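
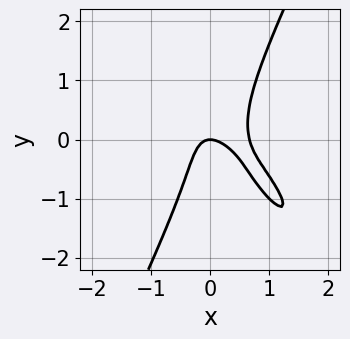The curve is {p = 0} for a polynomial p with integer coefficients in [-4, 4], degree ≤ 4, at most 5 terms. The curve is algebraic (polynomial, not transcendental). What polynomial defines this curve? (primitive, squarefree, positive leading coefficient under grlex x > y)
3*x^3 + 3*x^2*y - y^3 - 2*x^2 - y

Degree: a generic line meets the curve in up to 3 points, so deg p = 3.
From the visible intercepts: it crosses the y-axis at the gridline y = 0; it crosses the x-axis at the gridline x = 0.
The integer polynomial consistent with all of this is the stated p.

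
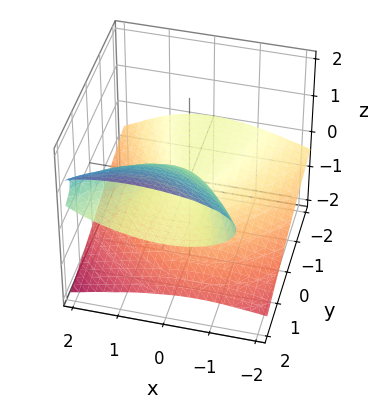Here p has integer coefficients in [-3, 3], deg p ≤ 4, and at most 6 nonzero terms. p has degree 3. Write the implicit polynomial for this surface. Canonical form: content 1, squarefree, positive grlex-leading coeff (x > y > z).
3*z^3 + x^2 - x*z - 3*y*z

The degree is 3 — a generic line meets the surface in up to 3 points.
From the axis intercepts and sections: it meets the x-axis at x = 0 (among the integer gridlines); every point of the y-axis in the box is on the surface.
Fitting integer coefficients to these (and the overall shape) gives p.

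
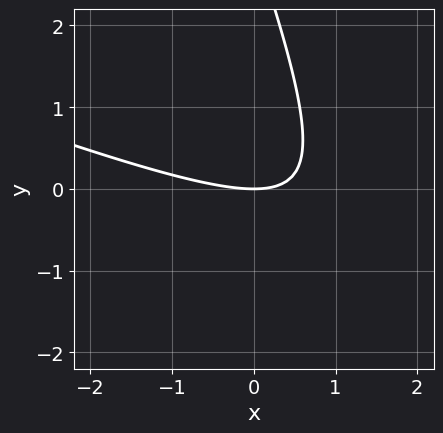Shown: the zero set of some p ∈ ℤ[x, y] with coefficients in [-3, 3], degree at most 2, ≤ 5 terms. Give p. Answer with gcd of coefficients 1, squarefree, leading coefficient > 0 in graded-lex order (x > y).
Degree: the shape is more complex than any degree-1 curve, so deg p = 2.
Observable constraints: it meets the y-axis at y = 0 (among the integer gridlines); one x-axis crossing is at x = 0.
Assembling these constraints gives the stated polynomial.

x^2 + 3*x*y + y^2 - 3*y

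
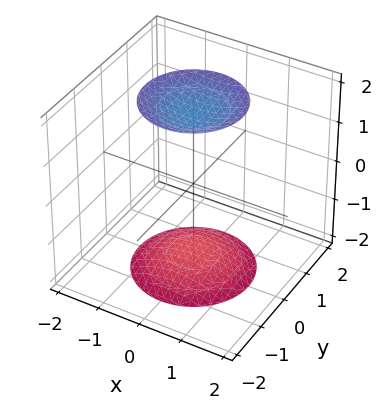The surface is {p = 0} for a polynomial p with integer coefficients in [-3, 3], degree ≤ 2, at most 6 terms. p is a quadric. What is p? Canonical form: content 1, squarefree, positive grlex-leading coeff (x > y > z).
x^2 + y^2 - z^2 + 3

I count 2 distinct pieces. Treating them together as one polynomial.
The degree is 2 — two sheets facing apart; a quadric.
Symmetries: it's symmetric under z → −z, forcing even powers of z; every cross-section ⟂ z is a circle, so x, y appear only via x² + y².
From the visible intercepts: a circular section at z = 2 has radius exactly 1; it misses every integer gridline on the y-axis.
Putting this together gives p.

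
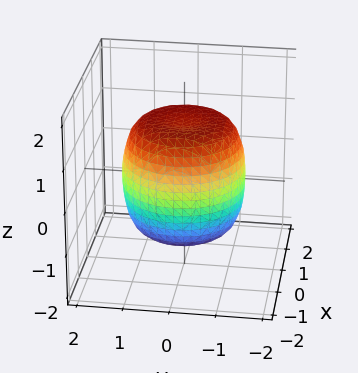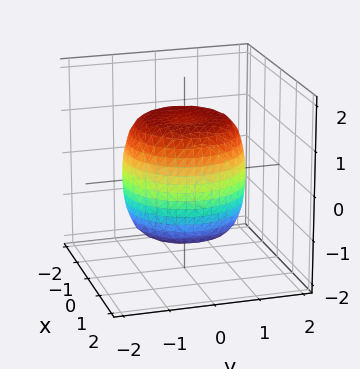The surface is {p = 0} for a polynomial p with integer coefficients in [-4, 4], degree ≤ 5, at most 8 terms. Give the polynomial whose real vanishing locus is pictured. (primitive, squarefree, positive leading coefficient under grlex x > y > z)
2*x^4 + 4*x^2*y^2 + 2*y^4 - 2*x^2 - 2*y^2 + 2*z^2 - 3

First, the degree is 4 — a generic line meets the surface in up to 4 points.
Then, symmetries: the surface is invariant under rotation about z: p = q(x² + y², z).
Then, reading off the gridlines: a circular section at z = -1 has radius between 1 and 2.
Finally, assembling these constraints gives the stated polynomial.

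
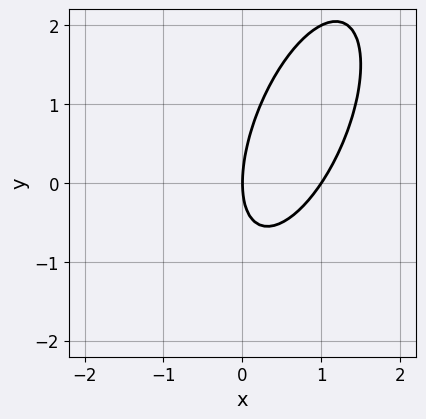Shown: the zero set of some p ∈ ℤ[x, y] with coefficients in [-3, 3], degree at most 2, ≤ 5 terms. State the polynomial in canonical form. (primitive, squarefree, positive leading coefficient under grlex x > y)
1. deg p = 2. No degree-1 curve has this shape.
2. Reading off the gridlines: among the integer gridlines, it crosses the x-axis at x ∈ {0, 1}; it crosses the y-axis at the gridline y = 0.
3. Matching integer coefficients to the picture gives p.

3*x^2 - 2*x*y + y^2 - 3*x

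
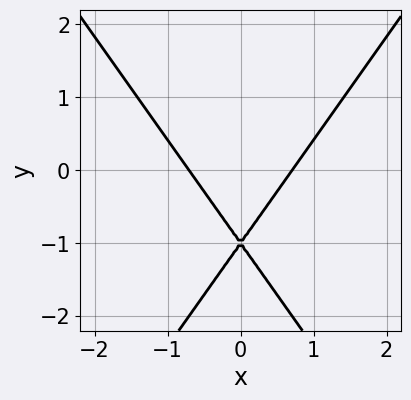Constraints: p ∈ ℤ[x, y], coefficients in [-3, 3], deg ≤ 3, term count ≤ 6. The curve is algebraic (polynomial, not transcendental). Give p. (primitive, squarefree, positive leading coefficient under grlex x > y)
2*x^2 - y^2 - 2*y - 1

(a) Degree: no degree-1 curve has this shape, so deg p = 2.
(b) Symmetries: it's symmetric under x → −x, forcing even powers of x.
(c) Reading off the gridlines: it meets the y-axis at y = -1 (among the integer gridlines).
(d) These observations pin down the coefficients.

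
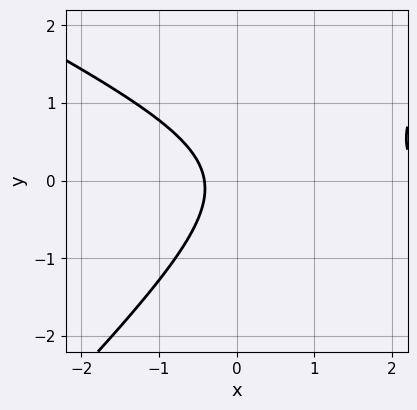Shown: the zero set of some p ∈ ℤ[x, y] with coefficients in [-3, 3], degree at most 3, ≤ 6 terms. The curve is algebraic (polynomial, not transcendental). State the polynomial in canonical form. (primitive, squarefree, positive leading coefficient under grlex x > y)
x^2 + x*y - 2*y^2 - 2*x - 1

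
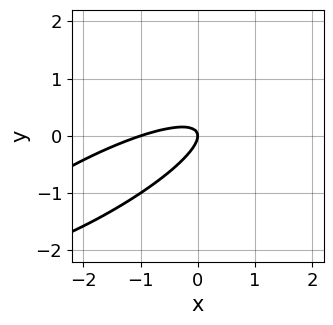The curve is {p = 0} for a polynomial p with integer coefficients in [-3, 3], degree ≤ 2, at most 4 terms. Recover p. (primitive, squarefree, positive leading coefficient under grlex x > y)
x^2 - 3*x*y + 3*y^2 + x

deg p = 2. A generic line meets the curve in up to 2 points.
Against the integer gridlines: the x-axis gridline crossings are at x ∈ {-1, 0}; it crosses the y-axis at the gridline y = 0.
Assembling these constraints gives the stated polynomial.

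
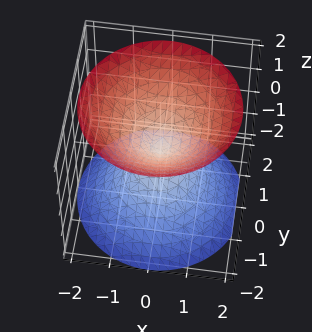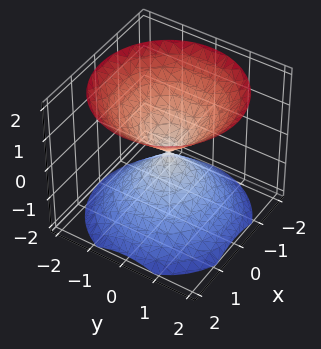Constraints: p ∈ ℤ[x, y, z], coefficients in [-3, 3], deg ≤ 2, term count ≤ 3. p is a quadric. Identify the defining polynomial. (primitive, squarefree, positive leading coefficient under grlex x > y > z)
x^2 + y^2 - z^2

1. I count 2 distinct pieces. Treating them together as one polynomial.
2. Degree: two nappes meeting at a single point; a quadric, so deg p = 2.
3. Symmetry: the z-axis is an axis of rotation, so x and y enter only as x² + y²; it's symmetric under z → −z, forcing even powers of z.
4. From the visible intercepts: it crosses the z-axis at the gridline z = 0; a circular section at z = -1 has radius exactly 1.
5. Solving for integer coefficients yields p as stated.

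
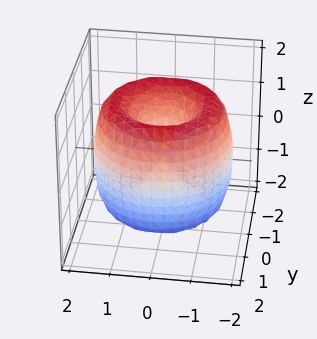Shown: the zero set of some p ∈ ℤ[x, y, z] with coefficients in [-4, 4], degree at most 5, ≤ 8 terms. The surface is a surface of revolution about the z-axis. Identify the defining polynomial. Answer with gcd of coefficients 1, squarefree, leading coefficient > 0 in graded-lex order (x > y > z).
x^4 + 2*x^2*y^2 + y^4 - 3*x^2 - 3*y^2 + z^2

(a) Degree: the shape is more complex than any degree-3 surface, so deg p = 4.
(b) Symmetry: every cross-section ⟂ z is a circle, so x, y appear only via x² + y².
(c) Checking where it meets the axes: a circular section at z = -1 has radius between 0 and 1; it crosses the x-axis at the gridline x = 0; it meets the y-axis at y = 0 (among the integer gridlines).
(d) These observations pin down the coefficients.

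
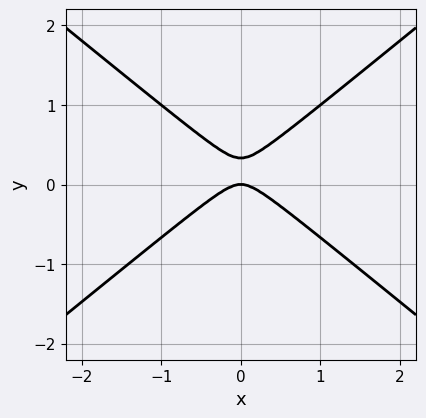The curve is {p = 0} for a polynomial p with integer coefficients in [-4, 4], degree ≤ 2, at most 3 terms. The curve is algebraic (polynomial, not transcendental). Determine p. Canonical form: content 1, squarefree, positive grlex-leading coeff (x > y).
2*x^2 - 3*y^2 + y

deg p = 2. A generic line meets the curve in up to 2 points.
Symmetries: it's symmetric under x → −x, forcing even powers of x.
Observable constraints: it crosses the x-axis at the gridline x = 0; it meets the y-axis at y = 0 (among the integer gridlines).
Fitting integer coefficients to these (and the overall shape) gives p.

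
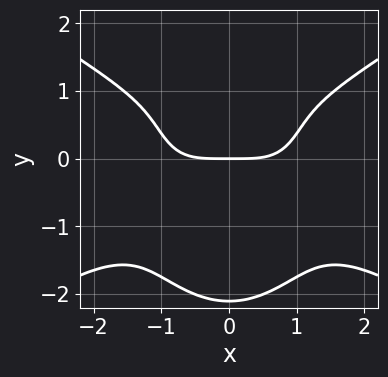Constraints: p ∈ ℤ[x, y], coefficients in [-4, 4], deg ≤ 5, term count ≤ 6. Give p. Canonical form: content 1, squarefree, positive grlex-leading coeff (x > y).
First, degree: a generic line meets the curve in up to 4 points, so deg p = 4.
Then, symmetries: it's symmetric under x → −x, forcing even powers of x.
Then, from the axis intercepts and sections: it meets the y-axis at y = 0 (among the integer gridlines); it meets the x-axis at x = 0 (among the integer gridlines).
Finally, fitting integer coefficients to these (and the overall shape) gives p.

x^4 - 2*x^2*y^2 - y^4 + 3*y^2 - 3*y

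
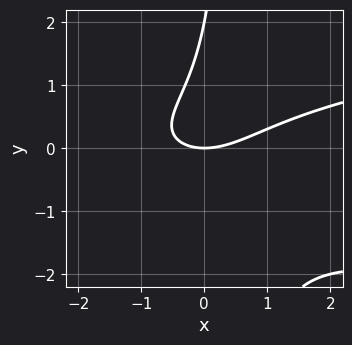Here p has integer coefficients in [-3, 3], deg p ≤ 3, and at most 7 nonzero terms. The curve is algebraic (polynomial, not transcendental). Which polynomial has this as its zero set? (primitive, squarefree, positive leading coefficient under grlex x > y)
1. Degree: the shape is more complex than any degree-2 curve, so deg p = 3.
2. From the axis intercepts and sections: among the integer gridlines, it crosses the y-axis at y ∈ {0, 2}; it meets the x-axis at x = 0 (among the integer gridlines).
3. Putting this together gives p.

2*x*y^2 - x^2 + x*y - y^2 + 2*y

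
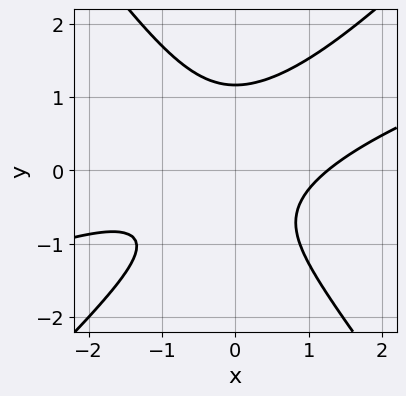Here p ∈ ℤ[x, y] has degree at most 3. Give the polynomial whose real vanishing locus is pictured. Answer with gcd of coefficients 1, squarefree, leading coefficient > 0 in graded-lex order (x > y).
x^3 - 3*x^2*y + 2*y^3 - y - 2

(a) Degree: the shape is more complex than any degree-2 curve, so deg p = 3.
(b) Putting this together gives p.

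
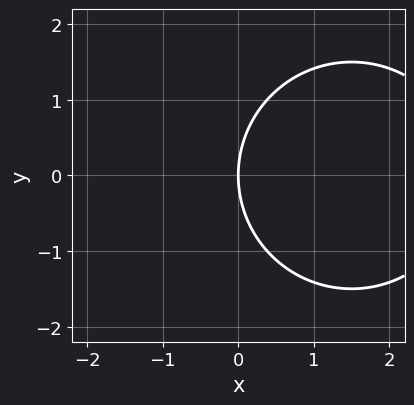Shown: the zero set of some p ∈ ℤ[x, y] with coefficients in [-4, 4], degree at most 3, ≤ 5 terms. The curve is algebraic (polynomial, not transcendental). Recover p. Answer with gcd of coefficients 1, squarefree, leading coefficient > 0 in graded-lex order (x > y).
x^2 + y^2 - 3*x

(a) Degree: the shape is more complex than any degree-1 curve, so deg p = 2.
(b) Symmetries: it's symmetric under y → −y, forcing even powers of y.
(c) From the visible intercepts: it crosses the y-axis at the gridline y = 0; it meets the x-axis at x = 0 (among the integer gridlines).
(d) Fitting integer coefficients to these (and the overall shape) gives p.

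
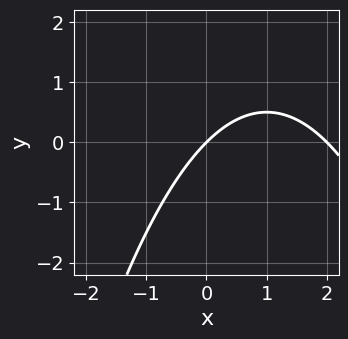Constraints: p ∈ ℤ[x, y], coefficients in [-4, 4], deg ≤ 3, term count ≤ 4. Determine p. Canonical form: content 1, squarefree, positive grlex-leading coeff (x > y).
x^2 - 2*x + 2*y

First, the degree is 2 — no degree-1 curve has this shape.
Then, observable constraints: it meets the y-axis at y = 0 (among the integer gridlines); among the integer gridlines, it crosses the x-axis at x ∈ {0, 2}.
Finally, fitting integer coefficients to these (and the overall shape) gives p.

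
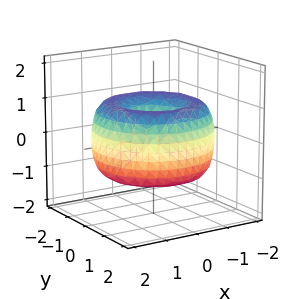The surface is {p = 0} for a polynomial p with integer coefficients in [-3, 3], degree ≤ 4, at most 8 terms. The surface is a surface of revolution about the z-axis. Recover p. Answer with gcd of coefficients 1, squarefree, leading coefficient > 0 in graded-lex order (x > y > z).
x^4 + 2*x^2*y^2 + y^4 - 3*x^2 - 3*y^2 + 2*z^2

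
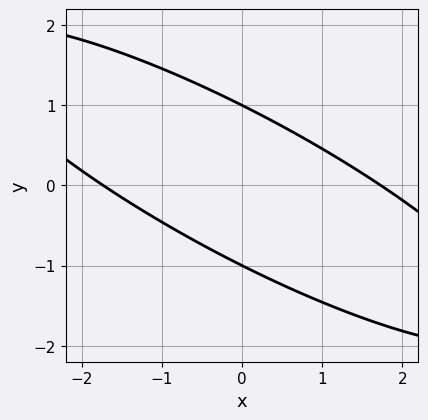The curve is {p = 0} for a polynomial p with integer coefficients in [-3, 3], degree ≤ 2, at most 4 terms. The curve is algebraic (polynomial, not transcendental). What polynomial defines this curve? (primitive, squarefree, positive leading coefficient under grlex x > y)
x^2 + 3*x*y + 3*y^2 - 3

deg p = 2.
Observable constraints: among the integer gridlines, it crosses the y-axis at y ∈ {-1, 1}.
Together with the visible shape, these determine p as stated.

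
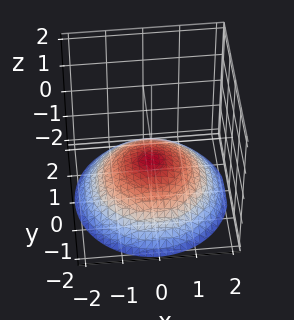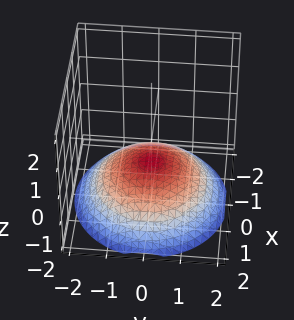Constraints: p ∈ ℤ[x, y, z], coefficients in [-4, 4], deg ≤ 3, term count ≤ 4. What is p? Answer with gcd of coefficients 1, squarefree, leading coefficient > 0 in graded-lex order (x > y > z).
x^2 + y^2 + 3*z + 2

1. Degree: no degree-1 surface has this shape, so deg p = 2.
2. Symmetry: the surface is invariant under rotation about z: p = q(x² + y², z).
3. Observable constraints: it misses every integer gridline on the x-axis; the surface avoids every integer y-axis point in the box; a circular section at z = -1 has radius exactly 1.
4. Fitting integer coefficients to these (and the overall shape) gives p.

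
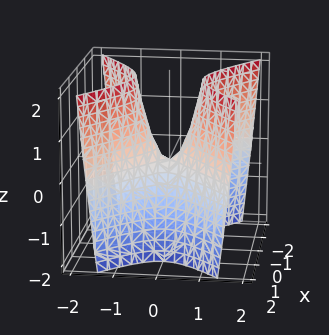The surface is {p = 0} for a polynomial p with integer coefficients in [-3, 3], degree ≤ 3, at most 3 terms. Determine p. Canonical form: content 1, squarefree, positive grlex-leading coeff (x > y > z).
2*x^2 - 3*y^2 + z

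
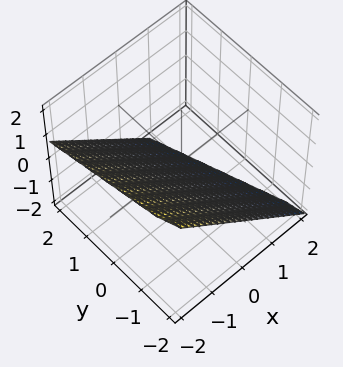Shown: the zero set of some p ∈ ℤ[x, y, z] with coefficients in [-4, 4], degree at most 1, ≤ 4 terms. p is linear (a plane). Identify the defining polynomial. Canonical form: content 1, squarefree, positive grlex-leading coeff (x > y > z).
(a) The degree is 1 — the surface is flat (a plane).
(b) Checking where it meets the axes: it crosses the y-axis at the gridline y = -2.
(c) These observations pin down the coefficients.

3*x + y + 3*z + 2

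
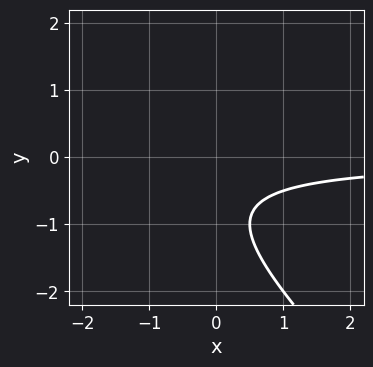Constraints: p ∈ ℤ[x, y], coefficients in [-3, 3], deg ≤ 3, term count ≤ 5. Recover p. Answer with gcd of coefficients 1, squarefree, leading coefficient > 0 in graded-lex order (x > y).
2*x*y + 2*y^2 + 3*y + 2

1. The degree is 2 — no degree-1 curve has this shape.
2. From the visible intercepts: the curve avoids every integer x-axis point in the box; the curve avoids every integer y-axis point in the box.
3. These observations pin down the coefficients.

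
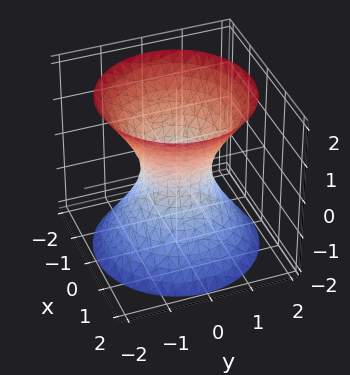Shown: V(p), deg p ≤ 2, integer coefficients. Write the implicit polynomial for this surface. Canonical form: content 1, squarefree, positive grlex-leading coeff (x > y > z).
3*x^2 + 3*y^2 - 2*z^2 - 2

Degree: one connected sheet with a waist; a quadric, so deg p = 2.
Symmetry: the z-axis is an axis of rotation, so x and y enter only as x² + y²; it's symmetric under z → −z, forcing even powers of z.
Checking where it meets the axes: the surface avoids every integer z-axis point in the box; a circular section at z = 0 has radius between 0 and 1.
Fitting integer coefficients to these (and the overall shape) gives p.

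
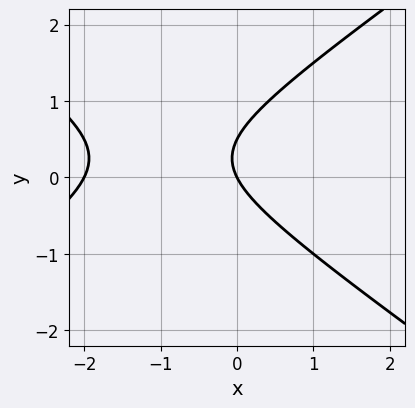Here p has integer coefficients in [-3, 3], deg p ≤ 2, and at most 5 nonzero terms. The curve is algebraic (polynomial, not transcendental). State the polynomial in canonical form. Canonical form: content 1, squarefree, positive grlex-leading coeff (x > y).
Degree: the shape is more complex than any degree-1 curve, so deg p = 2.
Observable constraints: the x-axis gridline crossings are at x ∈ {-2, 0}; it crosses the y-axis at the gridline y = 0.
These observations pin down the coefficients.

x^2 - 2*y^2 + 2*x + y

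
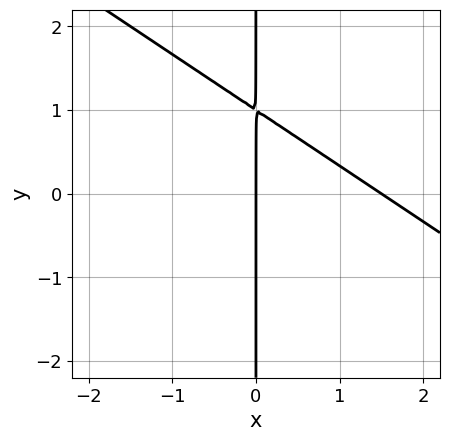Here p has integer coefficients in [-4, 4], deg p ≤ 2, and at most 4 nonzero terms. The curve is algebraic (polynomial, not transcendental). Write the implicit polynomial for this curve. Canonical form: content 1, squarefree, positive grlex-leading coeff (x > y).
2*x^2 + 3*x*y - 3*x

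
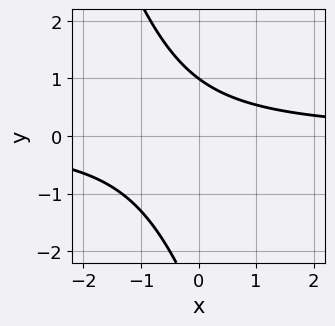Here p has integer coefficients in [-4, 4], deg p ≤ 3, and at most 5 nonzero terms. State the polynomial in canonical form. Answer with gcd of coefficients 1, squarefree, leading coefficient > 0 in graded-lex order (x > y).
3*x*y + y^2 + 2*y - 3

1. The degree is 2 — a generic line meets the curve in up to 2 points.
2. Observable constraints: one y-axis crossing is at y = 1; it misses every integer gridline on the x-axis.
3. The integer polynomial consistent with all of this is the stated p.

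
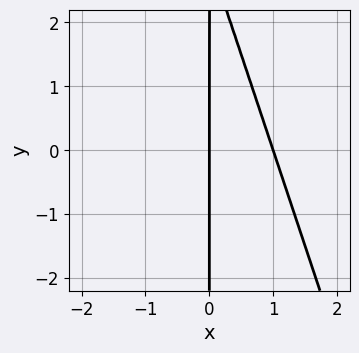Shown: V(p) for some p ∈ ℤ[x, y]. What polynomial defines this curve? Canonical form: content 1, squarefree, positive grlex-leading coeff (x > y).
First, deg p = 2. The shape is more complex than any degree-1 curve.
Next, observable constraints: the visible y-axis segment lies entirely on the curve; the x-axis gridline crossings are at x ∈ {0, 1}.
Finally, solving for integer coefficients yields p as stated.

3*x^2 + x*y - 3*x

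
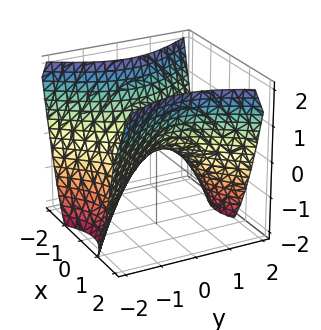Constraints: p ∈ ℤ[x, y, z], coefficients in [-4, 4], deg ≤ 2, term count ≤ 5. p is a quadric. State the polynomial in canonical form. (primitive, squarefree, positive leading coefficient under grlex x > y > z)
1. deg p = 2. A hyperbolic paraboloid; a quadric.
2. Symmetries: mirror symmetry x ↦ −x ⇒ only even powers of x; it's symmetric under y → −y, forcing even powers of y.
3. Checking where it meets the axes: one x-axis crossing is at x = 0; one z-axis crossing is at z = 0; it crosses the y-axis at the gridline y = 0.
4. Matching integer coefficients to the picture gives p.

3*x^2 - 2*y^2 - 3*z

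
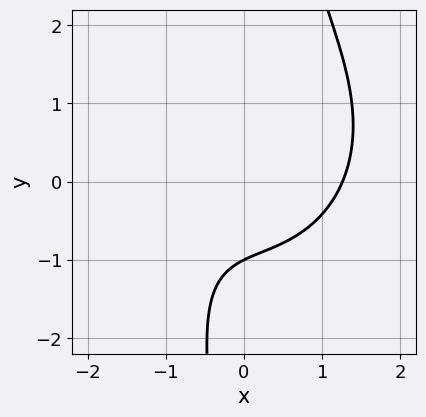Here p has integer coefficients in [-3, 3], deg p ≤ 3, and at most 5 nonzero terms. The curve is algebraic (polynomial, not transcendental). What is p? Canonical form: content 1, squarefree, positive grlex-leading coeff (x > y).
x^3 + x*y^2 - 2*y - 2

(a) deg p = 3. A generic line meets the curve in up to 3 points.
(b) From the visible intercepts: it meets the y-axis at y = -1 (among the integer gridlines).
(c) Putting this together gives p.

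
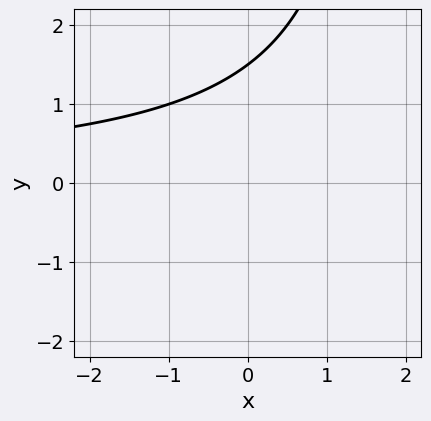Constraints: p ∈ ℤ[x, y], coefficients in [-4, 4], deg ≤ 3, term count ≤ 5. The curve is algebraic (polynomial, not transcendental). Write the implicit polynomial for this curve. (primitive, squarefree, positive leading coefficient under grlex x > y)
First, degree: a generic line meets the curve in up to 2 points, so deg p = 2.
Next, from the visible intercepts: it misses every integer gridline on the x-axis.
Finally, these observations pin down the coefficients.

x*y - 2*y + 3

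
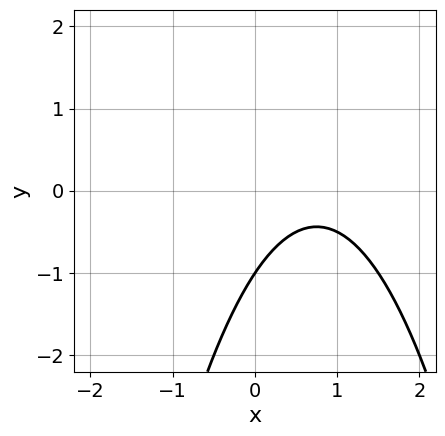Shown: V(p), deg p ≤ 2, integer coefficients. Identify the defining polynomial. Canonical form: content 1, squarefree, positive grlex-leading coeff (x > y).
(a) The degree is 2 — a generic line meets the curve in up to 2 points.
(b) Reading off the gridlines: the curve avoids every integer x-axis point in the box; it crosses the y-axis at the gridline y = -1.
(c) Solving for integer coefficients yields p as stated.

2*x^2 - 3*x + 2*y + 2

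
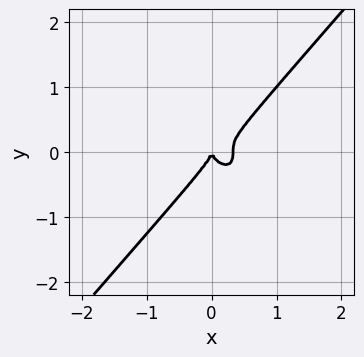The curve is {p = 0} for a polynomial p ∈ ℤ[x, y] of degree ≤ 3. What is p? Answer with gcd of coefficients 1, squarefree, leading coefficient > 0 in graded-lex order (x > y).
The degree is 3 — no degree-2 curve has this shape.
Against the integer gridlines: it crosses the y-axis at the gridline y = 0; it meets the x-axis at x = 0 (among the integer gridlines).
Putting this together gives p.

3*x^3 - 2*y^3 - x^2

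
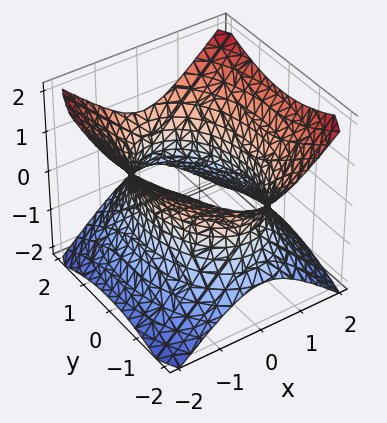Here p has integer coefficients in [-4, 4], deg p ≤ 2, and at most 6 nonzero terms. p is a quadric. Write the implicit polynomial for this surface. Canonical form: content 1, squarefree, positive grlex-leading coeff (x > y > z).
2*x^2 + y^2 - 2*z^2 - 3

1. Degree: one connected sheet with a waist; a quadric, so deg p = 2.
2. Symmetries: mirror symmetry x ↦ −x ⇒ only even powers of x; mirror symmetry z ↦ −z ⇒ only even powers of z; the y ↦ −y reflection is a symmetry, so y appears only in even powers.
3. From the visible intercepts: the surface avoids every integer z-axis point in the box.
4. The integer polynomial consistent with all of this is the stated p.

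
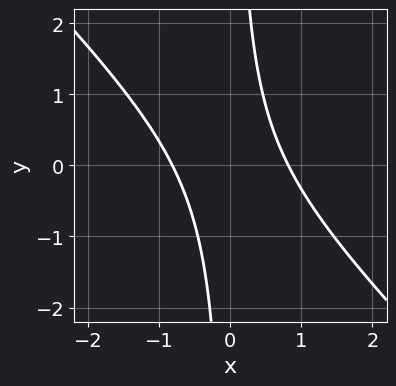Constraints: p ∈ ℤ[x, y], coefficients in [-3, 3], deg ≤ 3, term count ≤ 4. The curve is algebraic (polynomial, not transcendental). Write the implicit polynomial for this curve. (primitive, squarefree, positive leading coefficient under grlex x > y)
First, deg p = 2.
Then, from the axis intercepts and sections: the curve avoids every integer y-axis point in the box.
Finally, these observations pin down the coefficients.

3*x^2 + 3*x*y - 2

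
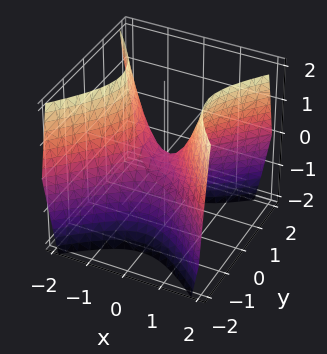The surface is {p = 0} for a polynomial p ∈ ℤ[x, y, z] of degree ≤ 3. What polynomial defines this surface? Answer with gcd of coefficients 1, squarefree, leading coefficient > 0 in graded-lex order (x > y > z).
3*x^2 - 3*y^2 - 2*z

(a) deg p = 2. A hyperbolic paraboloid; a quadric.
(b) Symmetries: mirror symmetry y ↦ −y ⇒ only even powers of y; the x ↦ −x reflection is a symmetry, so x appears only in even powers.
(c) Checking where it meets the axes: one x-axis crossing is at x = 0; it meets the z-axis at z = 0 (among the integer gridlines).
(d) Solving for integer coefficients yields p as stated.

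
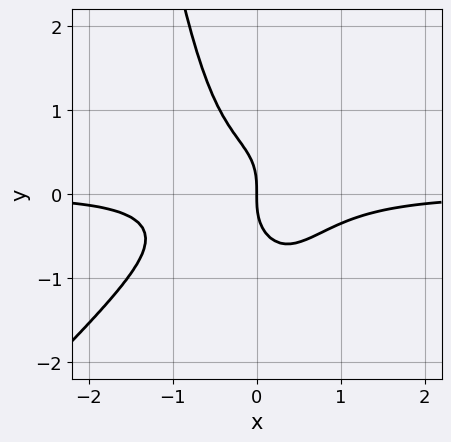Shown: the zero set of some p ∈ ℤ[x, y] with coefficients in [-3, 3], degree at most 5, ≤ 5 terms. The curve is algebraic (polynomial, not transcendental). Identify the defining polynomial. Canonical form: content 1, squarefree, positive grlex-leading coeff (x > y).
First, deg p = 4.
Next, from the axis intercepts and sections: one y-axis crossing is at y = 0; it meets the x-axis at x = 0 (among the integer gridlines).
Finally, matching integer coefficients to the picture gives p.

2*x^3*y - 2*x^2*y^2 + y^3 + x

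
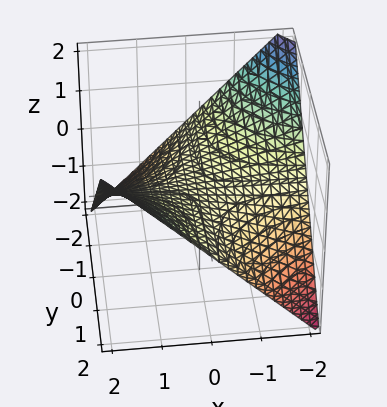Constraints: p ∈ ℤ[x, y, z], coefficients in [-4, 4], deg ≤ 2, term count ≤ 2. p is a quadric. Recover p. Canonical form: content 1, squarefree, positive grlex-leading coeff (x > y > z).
(a) Degree: a hyperbolic paraboloid; a quadric, so deg p = 2.
(b) Against the integer gridlines: the visible y-axis segment lies entirely on the surface; the visible x-axis segment lies entirely on the surface; it meets the z-axis at z = 0 (among the integer gridlines).
(c) Assembling these constraints gives the stated polynomial.

x*y - 2*z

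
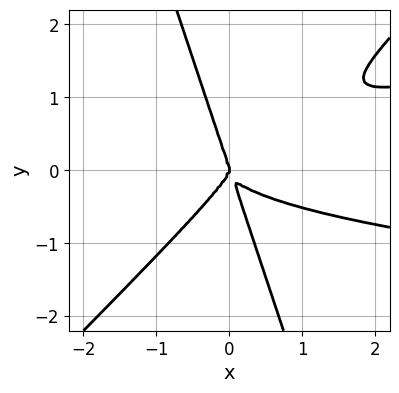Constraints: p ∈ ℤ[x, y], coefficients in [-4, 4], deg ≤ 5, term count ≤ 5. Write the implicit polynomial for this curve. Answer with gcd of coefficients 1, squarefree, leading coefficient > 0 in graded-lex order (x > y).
3*x^2*y^2 - 2*x*y^3 - y^4 - x^3

deg p = 4. No degree-3 curve has this shape.
Against the integer gridlines: one y-axis crossing is at y = 0; it meets the x-axis at x = 0 (among the integer gridlines).
The integer polynomial consistent with all of this is the stated p.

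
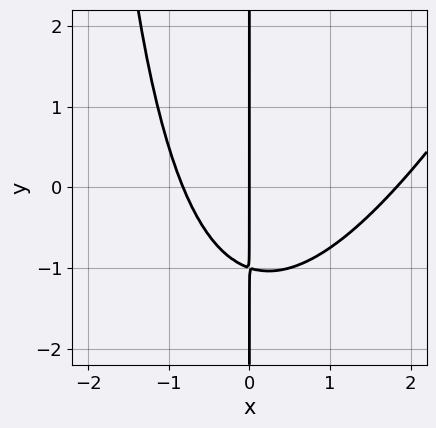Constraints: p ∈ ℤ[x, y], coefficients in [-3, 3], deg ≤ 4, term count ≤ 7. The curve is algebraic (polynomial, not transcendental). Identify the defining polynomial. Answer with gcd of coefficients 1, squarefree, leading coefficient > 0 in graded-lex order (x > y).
2*x^3 - x^2*y - 2*x^2 - 3*x*y - 3*x

(a) The degree is 3 — the shape is more complex than any degree-2 curve.
(b) From the axis intercepts and sections: one x-axis crossing is at x = 0; the visible y-axis segment lies entirely on the curve.
(c) These observations pin down the coefficients.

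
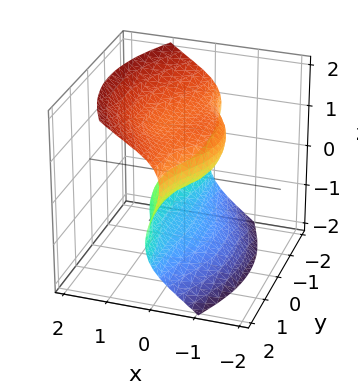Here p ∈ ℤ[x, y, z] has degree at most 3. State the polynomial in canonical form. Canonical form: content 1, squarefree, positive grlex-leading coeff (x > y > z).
3*x^3 + 2*x*y^2 - 2*z^3 - x*z + 3*z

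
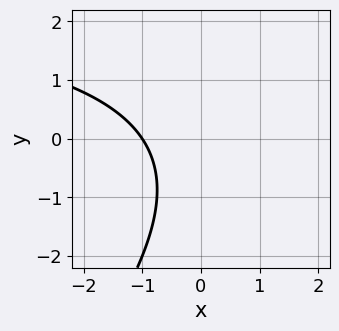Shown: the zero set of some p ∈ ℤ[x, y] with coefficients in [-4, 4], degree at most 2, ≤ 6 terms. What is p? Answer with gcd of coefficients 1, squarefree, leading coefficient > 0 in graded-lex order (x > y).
(a) deg p = 2. The shape is more complex than any degree-1 curve.
(b) From the axis intercepts and sections: no y-intercept at any integer in the box; one x-axis crossing is at x = -1.
(c) Putting this together gives p.

x*y - y^2 - 3*x - y - 3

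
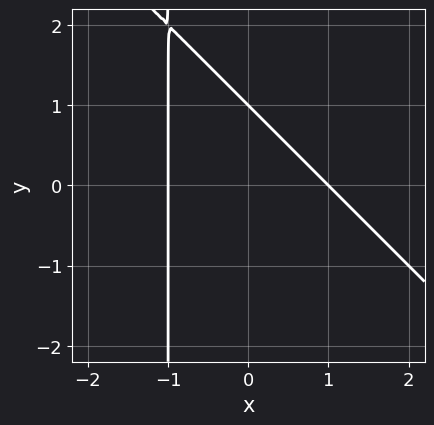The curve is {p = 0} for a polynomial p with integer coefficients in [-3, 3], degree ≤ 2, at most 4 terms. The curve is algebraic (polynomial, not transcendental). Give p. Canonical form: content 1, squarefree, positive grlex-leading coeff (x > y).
x^2 + x*y + y - 1

Degree: no degree-1 curve has this shape, so deg p = 2.
Observable constraints: one y-axis crossing is at y = 1; among the integer gridlines, it crosses the x-axis at x ∈ {-1, 1}.
Solving for integer coefficients yields p as stated.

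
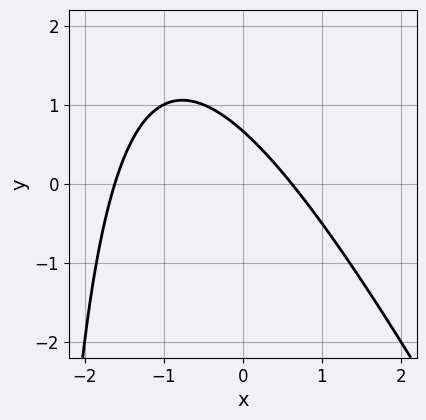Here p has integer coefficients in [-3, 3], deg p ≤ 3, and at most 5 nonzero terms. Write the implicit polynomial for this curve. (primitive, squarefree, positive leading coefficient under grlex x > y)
1. The degree is 2 — the shape is more complex than any degree-1 curve.
2. The integer polynomial consistent with all of this is the stated p.

2*x^2 + x*y + 2*x + 3*y - 2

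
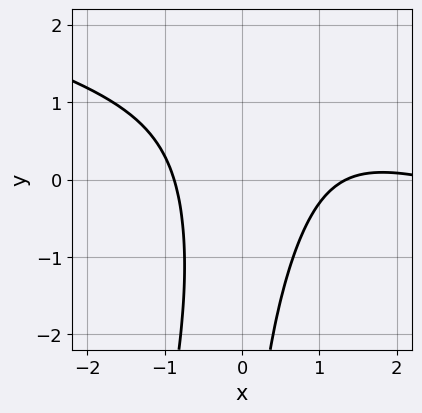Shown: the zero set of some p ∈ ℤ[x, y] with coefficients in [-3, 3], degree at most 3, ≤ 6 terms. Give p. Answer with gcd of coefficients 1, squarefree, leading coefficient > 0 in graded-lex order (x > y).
Degree: no degree-2 curve has this shape, so deg p = 3.
Against the integer gridlines: no y-intercept at any integer in the box.
Assembling these constraints gives the stated polynomial.

x^3 + 3*x^2*y - x*y^2 - 3*x^2 + 3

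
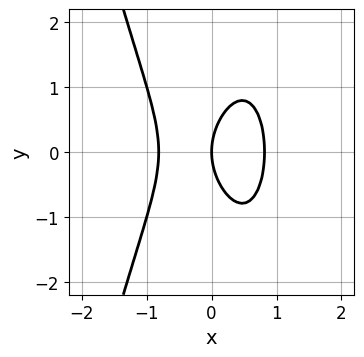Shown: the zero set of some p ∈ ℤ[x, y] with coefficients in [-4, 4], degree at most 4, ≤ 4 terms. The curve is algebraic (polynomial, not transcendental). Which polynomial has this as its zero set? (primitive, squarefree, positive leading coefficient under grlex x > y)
3*x^3 + y^2 - 2*x

First, deg p = 3.
Then, symmetries: mirror symmetry y ↦ −y ⇒ only even powers of y.
Next, checking where it meets the axes: it meets the x-axis at x = 0 (among the integer gridlines); it meets the y-axis at y = 0 (among the integer gridlines).
Finally, fitting integer coefficients to these (and the overall shape) gives p.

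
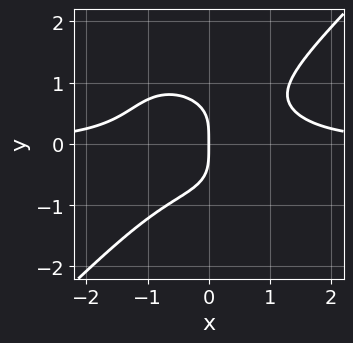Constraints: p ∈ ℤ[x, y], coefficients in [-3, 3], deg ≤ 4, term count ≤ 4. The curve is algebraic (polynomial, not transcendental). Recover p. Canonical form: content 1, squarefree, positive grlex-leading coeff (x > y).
x^3*y - y^4 - x

Degree: no degree-3 curve has this shape, so deg p = 4.
Reading off the gridlines: it meets the x-axis at x = 0 (among the integer gridlines); it meets the y-axis at y = 0 (among the integer gridlines).
Solving for integer coefficients yields p as stated.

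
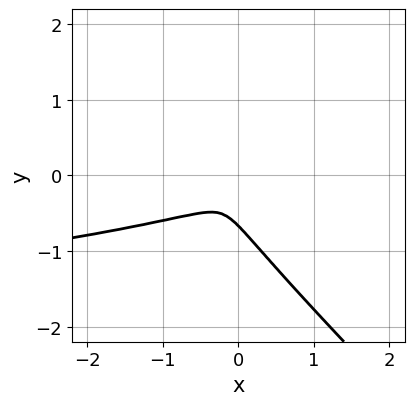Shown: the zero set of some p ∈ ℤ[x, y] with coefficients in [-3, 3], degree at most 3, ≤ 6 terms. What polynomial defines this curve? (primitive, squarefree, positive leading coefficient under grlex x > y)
3*x*y^2 + 3*y^3 + x^2 + 2*y^2

(a) Degree: the shape is more complex than any degree-2 curve, so deg p = 3.
(b) Solving for integer coefficients yields p as stated.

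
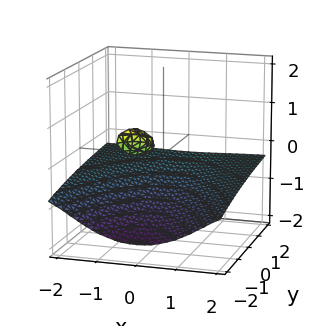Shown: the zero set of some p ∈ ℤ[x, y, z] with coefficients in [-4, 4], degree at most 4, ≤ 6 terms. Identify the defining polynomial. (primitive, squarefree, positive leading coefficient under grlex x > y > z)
(a) The picture has 2 separate pieces.
(b) The degree is 3 — a generic line meets the surface in up to 3 points.
(c) Observable constraints: no y-intercept at any integer in the box; it meets the z-axis at z = -1 (among the integer gridlines).
(d) Together with the visible shape, these determine p as stated.

3*x^2*z + 3*z^3 + x^2 + 3*y*z + 3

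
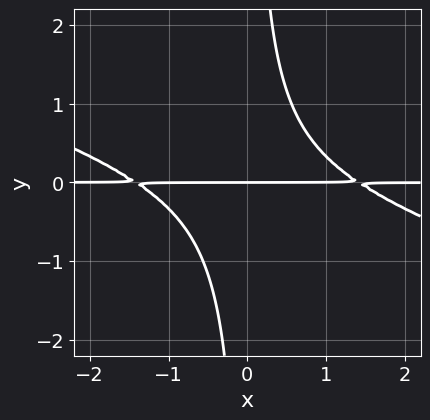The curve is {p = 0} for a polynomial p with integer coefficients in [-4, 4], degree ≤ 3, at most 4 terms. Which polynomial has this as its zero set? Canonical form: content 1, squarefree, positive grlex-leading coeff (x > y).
x^2*y + 3*x*y^2 - 2*y

(a) Degree: the shape is more complex than any degree-2 curve, so deg p = 3.
(b) From the axis intercepts and sections: the visible x-axis segment lies entirely on the curve; one y-axis crossing is at y = 0.
(c) Putting this together gives p.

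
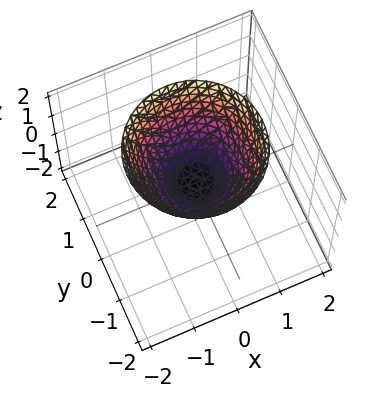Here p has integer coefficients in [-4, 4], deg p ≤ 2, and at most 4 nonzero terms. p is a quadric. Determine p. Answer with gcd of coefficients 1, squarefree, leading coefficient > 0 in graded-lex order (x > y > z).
(a) deg p = 2. A single bowl opening along one axis; a quadric.
(b) Symmetry: the z-axis is an axis of rotation, so x and y enter only as x² + y².
(c) From the visible intercepts: a circular section at z = 2 has radius between 1 and 2; it crosses the y-axis at the gridline y = 0.
(d) Putting this together gives p.

x^2 + y^2 - z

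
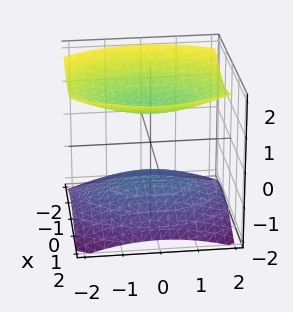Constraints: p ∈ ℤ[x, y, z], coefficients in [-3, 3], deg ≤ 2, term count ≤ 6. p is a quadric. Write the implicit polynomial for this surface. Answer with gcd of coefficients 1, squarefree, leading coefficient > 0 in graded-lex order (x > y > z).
2*x^2 + y^2 - 3*z^2 + 3

First, there are 2 components. They look like related sheets of one shape, so recover p as a whole.
Next, deg p = 2. Two separate bowl-shaped sheets opening away from each other; a quadric.
Then, symmetries: mirror symmetry x ↦ −x ⇒ only even powers of x; it's symmetric under z → −z, forcing even powers of z; the y ↦ −y reflection is a symmetry, so y appears only in even powers.
Next, observable constraints: among the integer gridlines, it crosses the z-axis at z ∈ {-1, 1}; no x-intercept at any integer in the box.
Finally, assembling these constraints gives the stated polynomial.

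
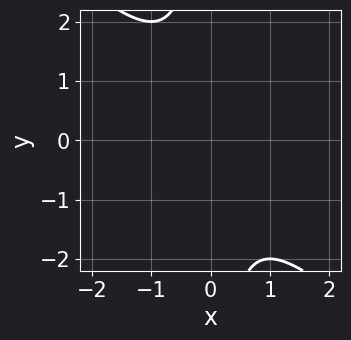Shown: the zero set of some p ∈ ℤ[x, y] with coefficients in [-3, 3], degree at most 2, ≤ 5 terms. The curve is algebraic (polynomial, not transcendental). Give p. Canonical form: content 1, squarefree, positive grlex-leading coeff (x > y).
1. The degree is 2 — a generic line meets the curve in up to 2 points.
2. Reading off the gridlines: the curve avoids every integer y-axis point in the box; the curve avoids every integer x-axis point in the box.
3. These observations pin down the coefficients.

x^2 + x*y + 1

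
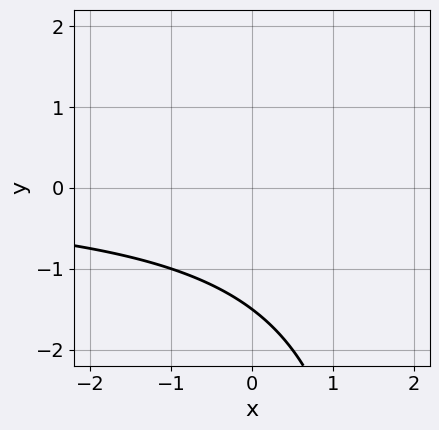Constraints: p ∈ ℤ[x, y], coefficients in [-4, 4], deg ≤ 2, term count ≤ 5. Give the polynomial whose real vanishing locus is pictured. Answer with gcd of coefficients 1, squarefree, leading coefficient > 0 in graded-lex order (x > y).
x*y - 2*y - 3

(a) The degree is 2 — a generic line meets the curve in up to 2 points.
(b) Checking where it meets the axes: it misses every integer gridline on the x-axis.
(c) Fitting integer coefficients to these (and the overall shape) gives p.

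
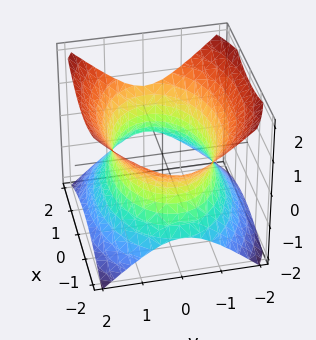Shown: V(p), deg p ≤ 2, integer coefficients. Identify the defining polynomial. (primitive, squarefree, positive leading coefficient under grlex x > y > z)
x^2 + 2*y^2 - 2*z^2 - 3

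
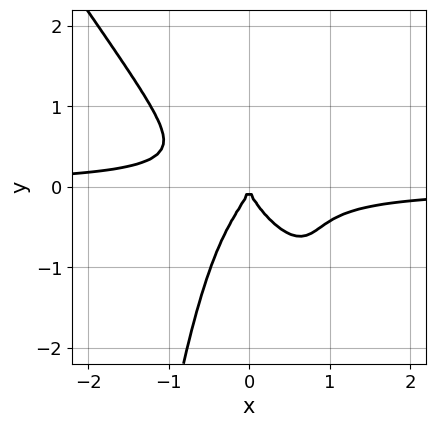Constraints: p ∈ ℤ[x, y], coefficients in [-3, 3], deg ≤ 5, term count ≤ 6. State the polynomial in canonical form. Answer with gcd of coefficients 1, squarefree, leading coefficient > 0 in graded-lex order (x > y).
3*x^3*y + 2*x^2*y^2 + y^3 + x^2

First, deg p = 4.
Then, from the axis intercepts and sections: one y-axis crossing is at y = 0; it crosses the x-axis at the gridline x = 0.
Finally, matching integer coefficients to the picture gives p.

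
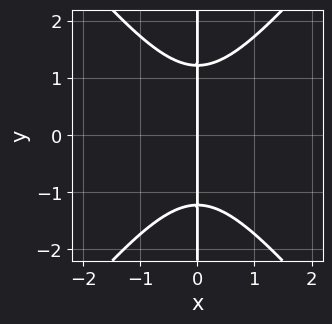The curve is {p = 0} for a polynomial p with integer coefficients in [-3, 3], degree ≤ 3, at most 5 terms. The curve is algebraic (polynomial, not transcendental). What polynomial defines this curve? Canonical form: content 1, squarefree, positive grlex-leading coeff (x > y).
3*x^3 - 2*x*y^2 + 3*x

1. The degree is 3 — no degree-2 curve has this shape.
2. Symmetries: the y ↦ −y reflection is a symmetry, so y appears only in even powers.
3. From the visible intercepts: it meets the x-axis at x = 0 (among the integer gridlines); every point of the y-axis in the box is on the curve.
4. Assembling these constraints gives the stated polynomial.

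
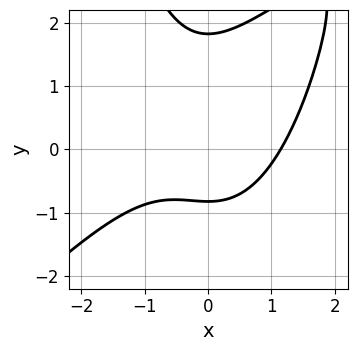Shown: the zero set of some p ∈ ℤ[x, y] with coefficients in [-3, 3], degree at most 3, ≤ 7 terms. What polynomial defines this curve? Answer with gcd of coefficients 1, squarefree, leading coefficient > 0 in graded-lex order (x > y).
deg p = 3.
Solving for integer coefficients yields p as stated.

2*x^3 - 2*x^2*y + 2*y^2 - 2*y - 3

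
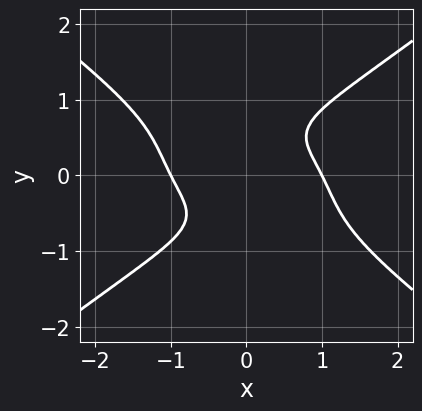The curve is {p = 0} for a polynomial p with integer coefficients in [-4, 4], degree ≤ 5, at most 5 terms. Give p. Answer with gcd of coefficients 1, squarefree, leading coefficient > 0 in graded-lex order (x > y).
x^4 - 3*y^4 + 2*x*y - 1

First, deg p = 4.
Next, against the integer gridlines: the x-axis gridline crossings are at x ∈ {-1, 1}; it misses every integer gridline on the y-axis.
Finally, solving for integer coefficients yields p as stated.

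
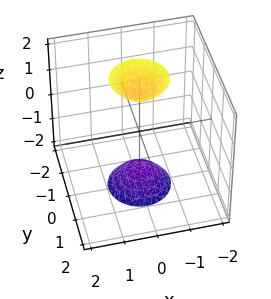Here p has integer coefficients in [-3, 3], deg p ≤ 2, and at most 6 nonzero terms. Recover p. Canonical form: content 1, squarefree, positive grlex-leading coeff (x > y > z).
I count 2 distinct pieces. They look like related sheets of one shape, so recover p as a whole.
deg p = 2. A generic line meets the surface in up to 2 points.
Symmetry: the z-axis is an axis of rotation, so x and y enter only as x² + y².
Reading off the gridlines: a circular section at z = 2 has radius between 0 and 1; no y-intercept at any integer in the box; it misses every integer gridline on the x-axis.
The integer polynomial consistent with all of this is the stated p.

3*x^2 + 3*y^2 - z^2 + 2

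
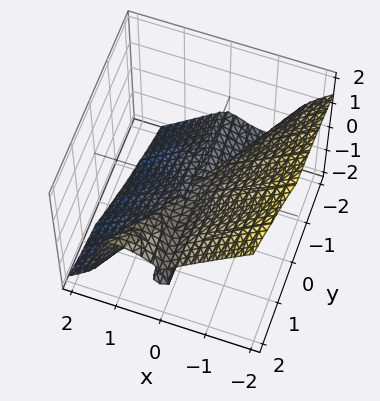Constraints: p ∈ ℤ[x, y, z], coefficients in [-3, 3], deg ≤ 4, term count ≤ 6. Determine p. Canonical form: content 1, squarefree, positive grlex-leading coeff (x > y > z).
3*x^3 - 2*x^2*y + 3*z^3 + 2*z^2

1. The degree is 3 — no degree-2 surface has this shape.
2. Reading off the gridlines: the visible y-axis segment lies entirely on the surface; one x-axis crossing is at x = 0; one z-axis crossing is at z = 0.
3. The integer polynomial consistent with all of this is the stated p.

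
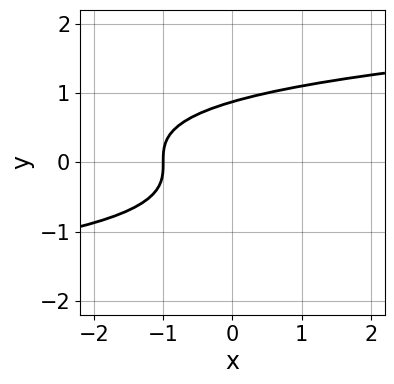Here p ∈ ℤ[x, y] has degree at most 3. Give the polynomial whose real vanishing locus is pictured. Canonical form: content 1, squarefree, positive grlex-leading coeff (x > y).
3*y^3 - 2*x - 2

(a) Degree: the shape is more complex than any degree-2 curve, so deg p = 3.
(b) Against the integer gridlines: it meets the x-axis at x = -1 (among the integer gridlines).
(c) Solving for integer coefficients yields p as stated.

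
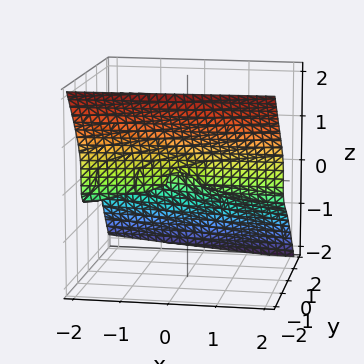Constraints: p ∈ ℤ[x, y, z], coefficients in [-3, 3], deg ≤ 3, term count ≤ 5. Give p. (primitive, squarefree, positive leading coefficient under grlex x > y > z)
3*y^3 + 2*z^3 + x*y - 2*y^2

First, degree: a generic line meets the surface in up to 3 points, so deg p = 3.
Next, against the integer gridlines: it meets the z-axis at z = 0 (among the integer gridlines); every point of the x-axis in the box is on the surface.
Finally, matching integer coefficients to the picture gives p.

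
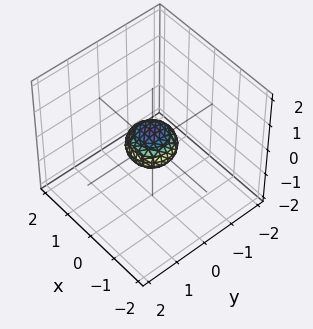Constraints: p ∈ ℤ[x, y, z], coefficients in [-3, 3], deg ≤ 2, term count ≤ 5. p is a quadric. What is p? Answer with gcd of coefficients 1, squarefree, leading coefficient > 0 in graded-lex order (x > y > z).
1. The degree is 2 — bounded and convex; a quadric.
2. Symmetries: the z ↦ −z reflection is a symmetry, so z appears only in even powers; rotational symmetry about the z-axis ⇒ p depends on x, y only through x² + y².
3. Checking where it meets the axes: a circular section at z = 0 has radius between 0 and 1.
4. Fitting integer coefficients to these (and the overall shape) gives p.

2*x^2 + 2*y^2 + 3*z^2 - 1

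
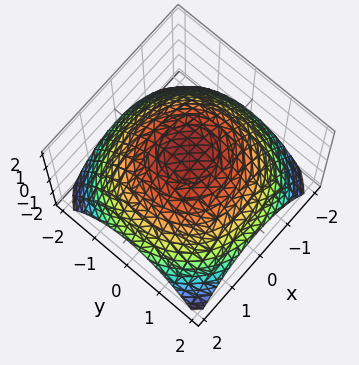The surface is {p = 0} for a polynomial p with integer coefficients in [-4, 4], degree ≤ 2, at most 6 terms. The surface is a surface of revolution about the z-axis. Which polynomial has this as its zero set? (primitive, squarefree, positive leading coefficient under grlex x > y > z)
x^2 + y^2 + 2*z - 3

(a) deg p = 2. A generic line meets the surface in up to 2 points.
(b) By symmetry, the surface is invariant under rotation about z: p = q(x² + y², z).
(c) Observable constraints: a circular section at z = 0 has radius between 1 and 2.
(d) These observations pin down the coefficients.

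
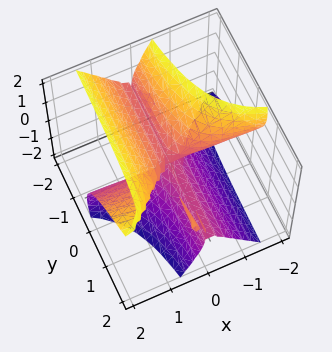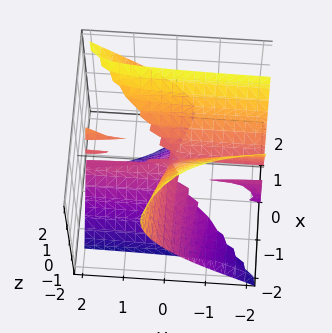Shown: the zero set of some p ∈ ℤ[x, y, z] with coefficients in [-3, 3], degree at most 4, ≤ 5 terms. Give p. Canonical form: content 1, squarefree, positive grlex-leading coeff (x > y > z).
There are 3 components. They look like related sheets of one shape, so recover p as a whole.
deg p = 3. The shape is more complex than any degree-2 surface.
Observable constraints: every point of the y-axis in the box is on the surface; one z-axis crossing is at z = 0; every point of the x-axis in the box is on the surface.
Together with the visible shape, these determine p as stated.

3*x^2*y - 2*x^2*z - 2*x*y*z + z^3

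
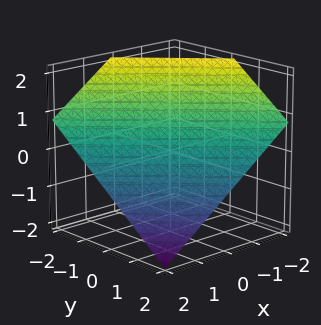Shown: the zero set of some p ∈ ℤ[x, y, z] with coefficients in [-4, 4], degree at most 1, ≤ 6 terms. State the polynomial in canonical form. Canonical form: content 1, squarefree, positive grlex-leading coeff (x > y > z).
2*x + 2*y + 3*z - 2

1. The degree is 1 — every cross-section is a straight line — this is a plane.
2. Reading off the gridlines: it meets the y-axis at y = 1 (among the integer gridlines); one x-axis crossing is at x = 1.
3. Putting this together gives p.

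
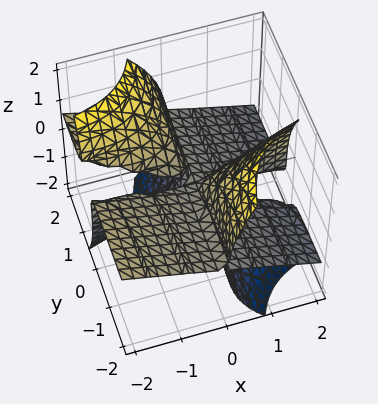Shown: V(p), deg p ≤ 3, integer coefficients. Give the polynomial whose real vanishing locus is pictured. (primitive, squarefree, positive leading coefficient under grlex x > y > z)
I count 3 distinct pieces. They look like related sheets of one shape, so recover p as a whole.
Degree: no degree-2 surface has this shape, so deg p = 3.
Reading off the gridlines: the visible x-axis segment lies entirely on the surface; every point of the y-axis in the box is on the surface.
Assembling these constraints gives the stated polynomial.

x^2*y + 3*x*y*z + z^3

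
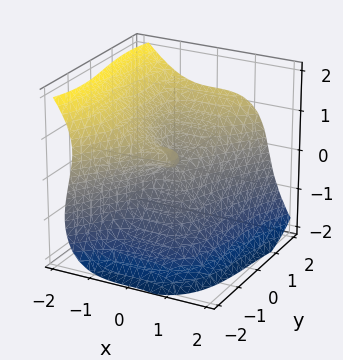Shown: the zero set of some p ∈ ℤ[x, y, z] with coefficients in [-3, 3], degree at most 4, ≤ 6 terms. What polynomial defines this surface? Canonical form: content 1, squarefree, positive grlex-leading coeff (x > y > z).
1. deg p = 3.
2. Checking where it meets the axes: one y-axis crossing is at y = 0; one z-axis crossing is at z = 0; one x-axis crossing is at x = 0.
3. Solving for integer coefficients yields p as stated.

3*x^3 - y^3 + 2*z^3 + 2*y*z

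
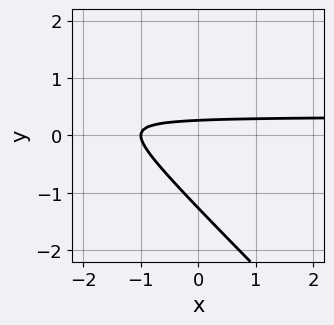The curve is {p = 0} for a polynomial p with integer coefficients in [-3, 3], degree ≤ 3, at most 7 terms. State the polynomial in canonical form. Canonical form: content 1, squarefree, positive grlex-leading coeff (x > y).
3*x*y + 3*y^2 - x + 3*y - 1

First, degree: a generic line meets the curve in up to 2 points, so deg p = 2.
Next, reading off the gridlines: it crosses the x-axis at the gridline x = -1.
Finally, fitting integer coefficients to these (and the overall shape) gives p.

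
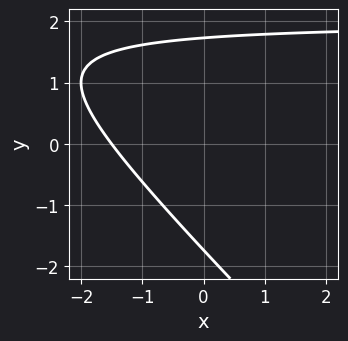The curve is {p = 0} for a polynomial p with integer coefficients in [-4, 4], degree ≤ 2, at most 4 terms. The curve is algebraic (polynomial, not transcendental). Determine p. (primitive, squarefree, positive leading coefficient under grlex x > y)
x*y + y^2 - 2*x - 3

First, deg p = 2.
Finally, putting this together gives p.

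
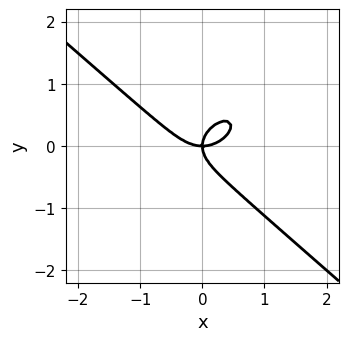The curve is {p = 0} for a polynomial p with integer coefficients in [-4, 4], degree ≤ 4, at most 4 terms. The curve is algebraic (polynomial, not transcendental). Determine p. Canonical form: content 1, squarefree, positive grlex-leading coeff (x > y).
2*x^3 + 3*y^3 - 2*x*y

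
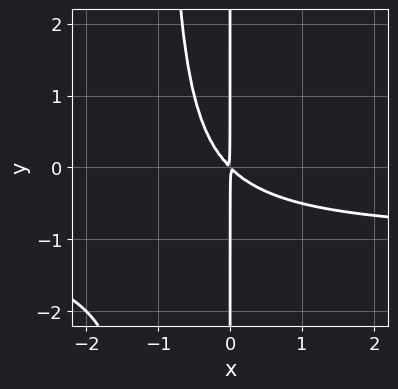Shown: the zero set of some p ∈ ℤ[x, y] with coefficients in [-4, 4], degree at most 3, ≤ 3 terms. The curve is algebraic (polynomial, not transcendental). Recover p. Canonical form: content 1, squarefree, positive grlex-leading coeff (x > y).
x^2*y + x^2 + x*y

(a) The degree is 3 — a generic line meets the curve in up to 3 points.
(b) Reading off the gridlines: the visible y-axis segment lies entirely on the curve.
(c) Solving for integer coefficients yields p as stated.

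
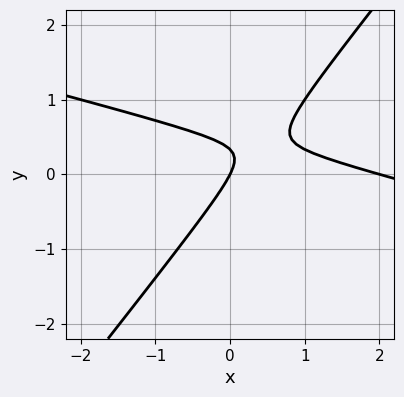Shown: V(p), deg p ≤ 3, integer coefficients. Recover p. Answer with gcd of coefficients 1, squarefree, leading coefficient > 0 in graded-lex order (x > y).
The degree is 2 — no degree-1 curve has this shape.
Observable constraints: it meets the y-axis at y = 0 (among the integer gridlines); among the integer gridlines, it crosses the x-axis at x ∈ {0, 2}.
Putting this together gives p.

x^2 + 3*x*y - 3*y^2 - 2*x + y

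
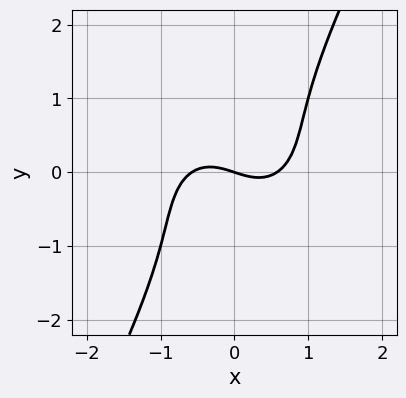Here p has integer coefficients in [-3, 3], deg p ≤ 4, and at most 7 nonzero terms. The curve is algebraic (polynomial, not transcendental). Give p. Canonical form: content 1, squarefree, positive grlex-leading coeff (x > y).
3*x^3 + 3*x*y^2 - 2*y^3 - x - 3*y

1. Degree: no degree-2 curve has this shape, so deg p = 3.
2. Reading off the gridlines: one y-axis crossing is at y = 0; one x-axis crossing is at x = 0.
3. Together with the visible shape, these determine p as stated.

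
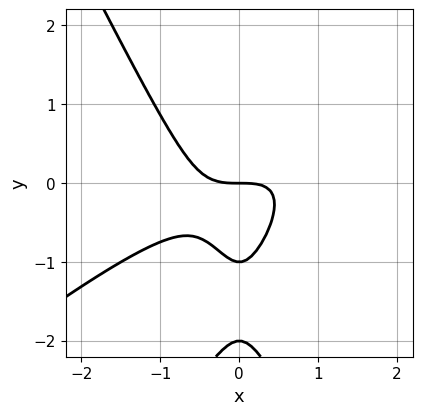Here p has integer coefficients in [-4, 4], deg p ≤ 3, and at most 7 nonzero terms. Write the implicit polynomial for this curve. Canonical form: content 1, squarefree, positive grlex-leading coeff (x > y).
The degree is 3 — a generic line meets the curve in up to 3 points.
Checking where it meets the axes: it meets the x-axis at x = 0 (among the integer gridlines); the y-axis gridline crossings are at y ∈ {-2, -1, 0}.
The integer polynomial consistent with all of this is the stated p.

2*x^3 - 3*x^2*y + y^3 + 3*y^2 + 2*y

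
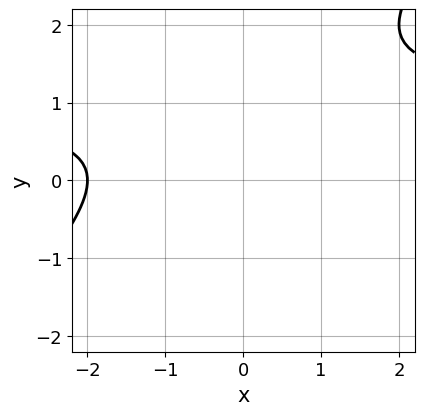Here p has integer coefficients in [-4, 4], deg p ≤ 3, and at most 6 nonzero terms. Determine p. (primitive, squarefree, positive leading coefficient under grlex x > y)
x*y - y^2 - x + 2*y - 2

(a) Degree: no degree-1 curve has this shape, so deg p = 2.
(b) Observable constraints: one x-axis crossing is at x = -2; the curve avoids every integer y-axis point in the box.
(c) Putting this together gives p.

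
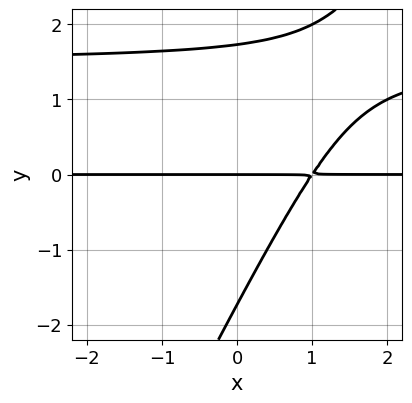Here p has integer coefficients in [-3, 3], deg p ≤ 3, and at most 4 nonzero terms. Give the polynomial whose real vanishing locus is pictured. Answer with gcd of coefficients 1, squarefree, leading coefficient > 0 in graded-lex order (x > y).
2*x*y^2 - y^3 - 3*x*y + 3*y

(a) Degree: the shape is more complex than any degree-2 curve, so deg p = 3.
(b) Reading off the gridlines: the visible x-axis segment lies entirely on the curve; one y-axis crossing is at y = 0.
(c) Solving for integer coefficients yields p as stated.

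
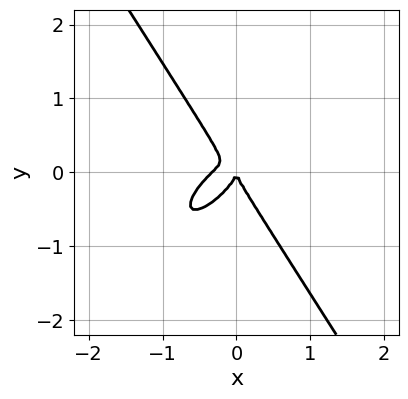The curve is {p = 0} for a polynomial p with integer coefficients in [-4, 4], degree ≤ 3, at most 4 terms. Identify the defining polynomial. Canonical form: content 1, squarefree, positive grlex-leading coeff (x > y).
3*x^3 - 3*x^2*y + 2*y^3 + x^2

First, degree: a generic line meets the curve in up to 3 points, so deg p = 3.
Then, from the axis intercepts and sections: it crosses the y-axis at the gridline y = 0; one x-axis crossing is at x = 0.
Finally, fitting integer coefficients to these (and the overall shape) gives p.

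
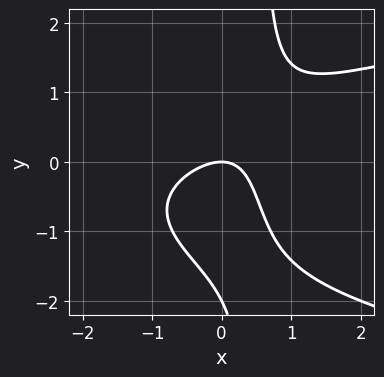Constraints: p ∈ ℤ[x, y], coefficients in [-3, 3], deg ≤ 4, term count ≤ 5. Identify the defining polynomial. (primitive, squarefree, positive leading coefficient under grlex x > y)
2*x*y^2 - 2*x^2 + 2*x*y - y^2 - 2*y

1. The degree is 3 — the shape is more complex than any degree-2 curve.
2. From the axis intercepts and sections: it meets the x-axis at x = 0 (among the integer gridlines); the y-axis gridline crossings are at y ∈ {-2, 0}.
3. Together with the visible shape, these determine p as stated.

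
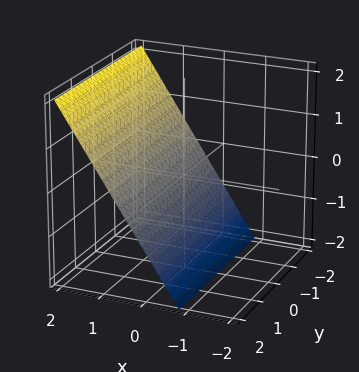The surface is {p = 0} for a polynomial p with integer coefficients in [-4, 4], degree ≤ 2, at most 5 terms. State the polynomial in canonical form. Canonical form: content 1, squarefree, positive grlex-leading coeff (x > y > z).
3*x - 2*z - 2

(a) The degree is 1 — every cross-section is a straight line — this is a plane.
(b) Checking where it meets the axes: the surface avoids every integer y-axis point in the box; it meets the z-axis at z = -1 (among the integer gridlines).
(c) Matching integer coefficients to the picture gives p.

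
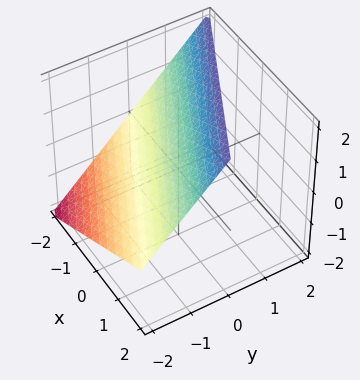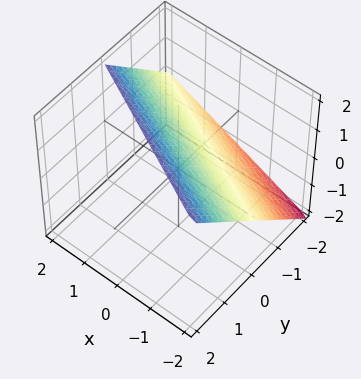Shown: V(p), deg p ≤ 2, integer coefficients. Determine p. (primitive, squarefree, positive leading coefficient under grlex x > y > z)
x + 2*y - 2*z + 2

(a) The degree is 1 — every cross-section is a straight line — this is a plane.
(b) Reading off the gridlines: it meets the x-axis at x = -2 (among the integer gridlines); it meets the y-axis at y = -1 (among the integer gridlines).
(c) The integer polynomial consistent with all of this is the stated p. Check: (0, 0, 1) on the z-axis lies on the surface, and p(0, 0, 1) = 0. ✓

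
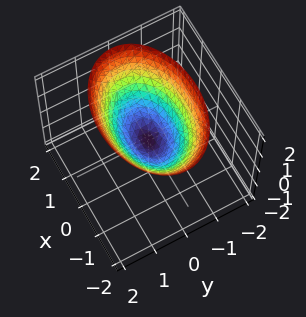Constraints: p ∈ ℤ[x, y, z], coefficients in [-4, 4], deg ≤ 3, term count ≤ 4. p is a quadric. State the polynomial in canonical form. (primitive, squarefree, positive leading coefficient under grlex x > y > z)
x^2 + 2*y^2 - 2*z

Degree: a single bowl opening along one axis; a quadric, so deg p = 2.
Symmetries: the y ↦ −y reflection is a symmetry, so y appears only in even powers; the x ↦ −x reflection is a symmetry, so x appears only in even powers.
Observable constraints: it meets the z-axis at z = 0 (among the integer gridlines); it crosses the x-axis at the gridline x = 0; one y-axis crossing is at y = 0.
Solving for integer coefficients yields p as stated.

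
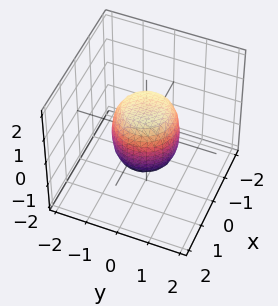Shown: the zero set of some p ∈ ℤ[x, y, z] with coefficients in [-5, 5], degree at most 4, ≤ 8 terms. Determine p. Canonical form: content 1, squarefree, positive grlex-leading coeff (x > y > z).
2*x^4 + 4*x^2*y^2 + 2*y^4 - x^2 - y^2 + z^2 - 1

1. deg p = 4. A generic line meets the surface in up to 4 points.
2. Symmetries: every cross-section ⟂ z is a circle, so x, y appear only via x² + y².
3. Reading off the gridlines: the z-axis gridline crossings are at z ∈ {-1, 1}; a circular section at z = 1 has radius between 0 and 1.
4. Putting this together gives p. Check: (1, 0, 0) on the x-axis lies on the surface, and p(1, 0, 0) = 0. ✓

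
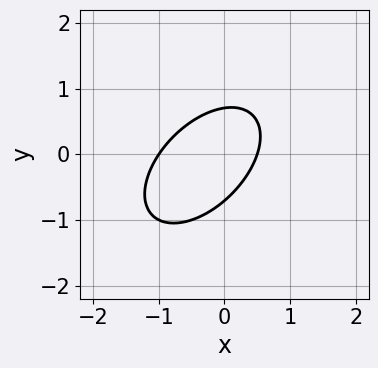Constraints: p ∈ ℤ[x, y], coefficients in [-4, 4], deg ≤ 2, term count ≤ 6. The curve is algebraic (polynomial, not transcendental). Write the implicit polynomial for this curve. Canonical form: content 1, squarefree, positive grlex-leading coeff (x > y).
2*x^2 - 2*x*y + 2*y^2 + x - 1

First, the degree is 2 — no degree-1 curve has this shape.
Next, from the axis intercepts and sections: it crosses the x-axis at the gridline x = -1.
Finally, fitting integer coefficients to these (and the overall shape) gives p.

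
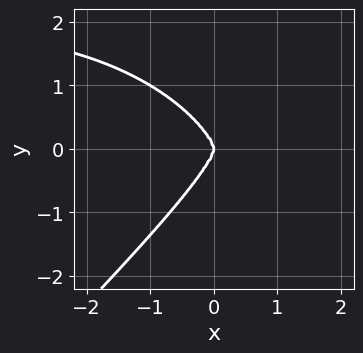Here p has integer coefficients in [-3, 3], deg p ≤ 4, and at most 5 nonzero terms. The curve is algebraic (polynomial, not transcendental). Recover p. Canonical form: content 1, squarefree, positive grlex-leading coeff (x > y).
x^3*y - y^4 - 2*x^3

Degree: no degree-3 curve has this shape, so deg p = 4.
From the axis intercepts and sections: one x-axis crossing is at x = 0; one y-axis crossing is at y = 0.
Together with the visible shape, these determine p as stated.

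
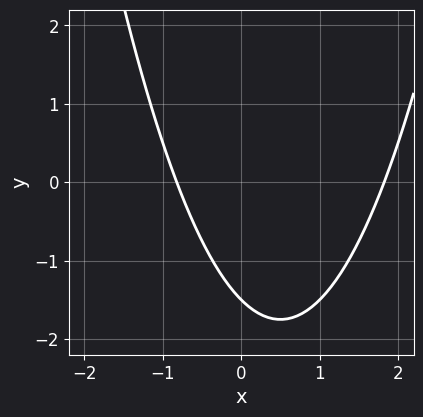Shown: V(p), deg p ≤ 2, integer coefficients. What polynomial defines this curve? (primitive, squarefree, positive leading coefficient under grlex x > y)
Degree: no degree-1 curve has this shape, so deg p = 2.
Solving for integer coefficients yields p as stated.

2*x^2 - 2*x - 2*y - 3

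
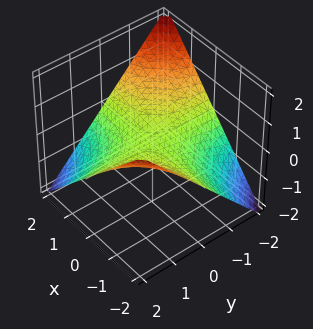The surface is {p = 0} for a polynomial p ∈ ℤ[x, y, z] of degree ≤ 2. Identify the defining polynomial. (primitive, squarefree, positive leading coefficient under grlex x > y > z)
x*y + 2*z

1. The degree is 2 — a saddle surface; a quadric.
2. From the axis intercepts and sections: the visible x-axis segment lies entirely on the surface; it meets the z-axis at z = 0 (among the integer gridlines).
3. Putting this together gives p. Check: (0, 2, 0) on the y-axis lies on the surface, and p(0, 2, 0) = 0. ✓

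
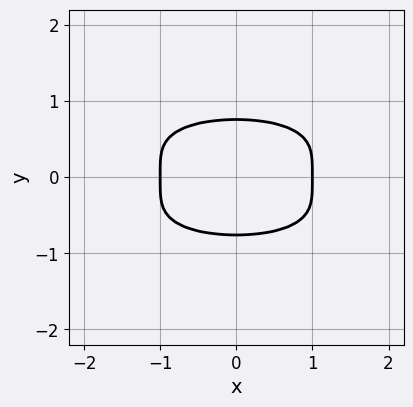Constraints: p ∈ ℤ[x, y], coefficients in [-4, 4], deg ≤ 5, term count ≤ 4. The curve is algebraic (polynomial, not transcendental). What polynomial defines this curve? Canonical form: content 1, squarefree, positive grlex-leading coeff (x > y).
First, degree: the shape is more complex than any degree-3 curve, so deg p = 4.
Next, symmetries: it's symmetric under y → −y, forcing even powers of y; the x ↦ −x reflection is a symmetry, so x appears only in even powers.
Next, observable constraints: the x-axis gridline crossings are at x ∈ {-1, 1}.
Finally, together with the visible shape, these determine p as stated.

3*y^4 + x^2 - 1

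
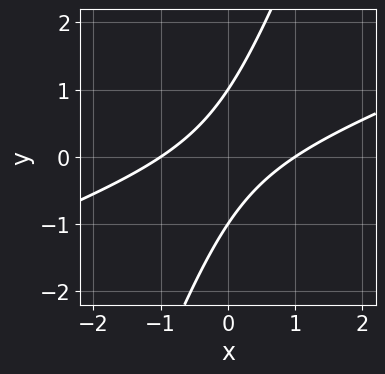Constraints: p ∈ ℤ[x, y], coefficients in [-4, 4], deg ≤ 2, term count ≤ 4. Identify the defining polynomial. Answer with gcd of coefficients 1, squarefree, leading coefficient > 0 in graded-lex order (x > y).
(a) deg p = 2.
(b) From the axis intercepts and sections: the x-axis gridline crossings are at x ∈ {-1, 1}; the y-axis gridline crossings are at y ∈ {-1, 1}.
(c) These observations pin down the coefficients.

x^2 - 3*x*y + y^2 - 1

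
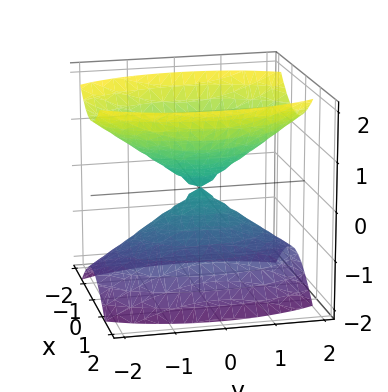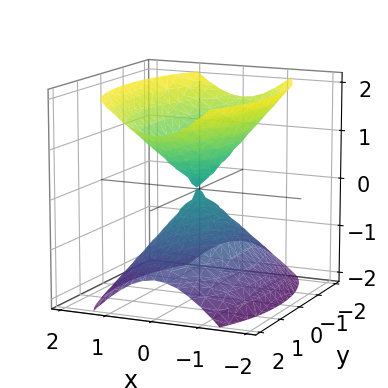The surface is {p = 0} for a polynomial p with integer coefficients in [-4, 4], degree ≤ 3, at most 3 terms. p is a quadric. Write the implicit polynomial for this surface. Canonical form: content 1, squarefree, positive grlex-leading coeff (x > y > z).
3*x^2 + y^2 - 2*z^2

1. I count 2 distinct pieces.
2. The degree is 2 — a double cone through the origin; a quadric.
3. Symmetries: mirror symmetry z ↦ −z ⇒ only even powers of z; it's symmetric under x → −x, forcing even powers of x; it's symmetric under y → −y, forcing even powers of y.
4. Observable constraints: it crosses the z-axis at the gridline z = 0; it crosses the x-axis at the gridline x = 0; it meets the y-axis at y = 0 (among the integer gridlines).
5. Solving for integer coefficients yields p as stated.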